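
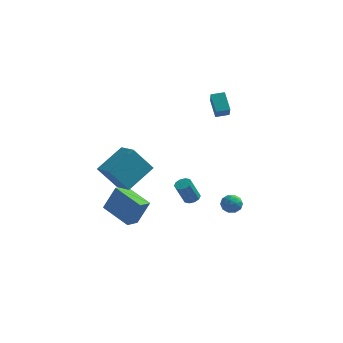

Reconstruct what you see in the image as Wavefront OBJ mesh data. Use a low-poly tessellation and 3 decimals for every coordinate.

v 1.383 0.933 2.995
v 1.555 0.288 3.818
v 0.851 1.896 3.86
v 1.023 1.251 4.684
v 2.157 1.269 3.096
v 2.329 0.624 3.92
v 1.625 2.232 3.962
v 1.797 1.587 4.785
v -3.359 -3.929 -0.737
v -4.462 -4.198 0.787
v -2.295 -2.378 0.306
v -3.398 -2.647 1.83
v -2.382 -4.953 -0.21
v -3.485 -5.222 1.314
v -1.318 -3.402 0.833
v -2.421 -3.671 2.357
v 2.774 -3.543 -1.712
v 3.27 -3.076 -1.66
v 3.37 -4.244 -1.1
v 3.866 -3.777 -1.048
v 3.268 -3.677 -0.732
v 2.9 -3.243 -1.111
v 3.74 -4.077 -1.649
v 3.372 -3.643 -2.028
v 3.867 -3.406 -1.621
v 3.576 -3.159 -1.055
v 3.064 -4.161 -1.705
v 2.773 -3.914 -1.139
v 2.97 -3.248 -1.74
v 3.67 -4.072 -1.02
v 3.319 -4.013 -0.835
v 3.611 -3.739 -0.804
v 2.752 -3.346 -1.417
v 3.044 -3.072 -1.387
v 3.043 -3.425 -0.841
v 3.596 -4.248 -1.373
v 3.888 -3.974 -1.343
v 3.029 -3.581 -1.956
v 3.321 -3.307 -1.925
v 3.597 -3.895 -1.919
v 3.612 -3.167 -1.687
v 3.963 -3.579 -1.327
v 3.889 -3.755 -1.68
v 3.672 -3.5 -1.903
v 3.441 -3.022 -1.354
v 3.791 -3.434 -0.994
v 3.44 -3.375 -0.808
v 3.223 -3.12 -1.031
v 3.792 -3.216 -1.331
v 2.849 -3.886 -1.766
v 3.199 -4.298 -1.406
v 3.417 -4.2 -1.729
v 3.2 -3.945 -1.952
v 2.677 -3.741 -1.433
v 3.028 -4.153 -1.073
v 2.968 -3.82 -0.857
v 2.751 -3.565 -1.08
v 2.848 -4.104 -1.429
v 0.855 -3.007 -1.635
v 1.329 -3.248 -1.543
v 0.879 -3.614 -0.192
v 0.405 -3.373 -0.285
v 1.355 -2.93 -1.448
v 0.906 -3.296 -0.097
v 1.19 -2.64 -1.424
v 0.741 -3.006 -0.074
v 0.897 -2.491 -1.481
v 0.448 -2.857 -0.131
v 0.588 -2.539 -1.597
v 0.138 -2.905 -0.247
v 0.381 -2.766 -1.728
v -0.069 -3.132 -0.377
v 0.354 -3.084 -1.823
v -0.095 -3.45 -0.472
v 0.519 -3.374 -1.846
v 0.07 -3.74 -0.496
v 0.812 -3.523 -1.789
v 0.363 -3.889 -0.439
v 1.122 -3.475 -1.673
v 0.672 -3.841 -0.323
v -4.823 -1.767 -4.12
v -4.102 -1.528 -2.444
v -4.432 -0.927 -4.408
v -3.711 -0.688 -2.732
v -3.069 -2.792 -4.728
v -2.348 -2.553 -3.052
v -2.678 -1.952 -5.016
v -1.957 -1.713 -3.34
f 2 4 1
f 5 2 1
f 1 4 3
f 3 5 1
f 2 8 4
f 6 2 5
f 6 8 2
f 4 8 3
f 7 5 3
f 3 8 7
f 7 6 5
f 8 6 7
f 10 12 9
f 13 10 9
f 9 12 11
f 11 13 9
f 10 16 12
f 14 10 13
f 14 16 10
f 12 16 11
f 15 13 11
f 11 16 15
f 15 14 13
f 16 14 15
f 17 54 33
f 54 28 57
f 33 57 22
f 54 57 33
f 17 33 29
f 33 22 34
f 29 34 18
f 33 34 29
f 17 29 38
f 29 18 39
f 38 39 24
f 29 39 38
f 17 38 50
f 38 24 53
f 50 53 27
f 38 53 50
f 17 50 54
f 50 27 58
f 54 58 28
f 50 58 54
f 18 34 45
f 34 22 48
f 45 48 26
f 34 48 45
f 22 57 35
f 57 28 56
f 35 56 21
f 57 56 35
f 28 58 55
f 58 27 51
f 55 51 19
f 58 51 55
f 27 53 52
f 53 24 40
f 52 40 23
f 53 40 52
f 24 39 44
f 39 18 41
f 44 41 25
f 39 41 44
f 20 46 32
f 46 26 47
f 32 47 21
f 46 47 32
f 20 32 30
f 32 21 31
f 30 31 19
f 32 31 30
f 20 30 37
f 30 19 36
f 37 36 23
f 30 36 37
f 20 37 42
f 37 23 43
f 42 43 25
f 37 43 42
f 20 42 46
f 42 25 49
f 46 49 26
f 42 49 46
f 21 47 35
f 47 26 48
f 35 48 22
f 47 48 35
f 19 31 55
f 31 21 56
f 55 56 28
f 31 56 55
f 23 36 52
f 36 19 51
f 52 51 27
f 36 51 52
f 25 43 44
f 43 23 40
f 44 40 24
f 43 40 44
f 26 49 45
f 49 25 41
f 45 41 18
f 49 41 45
f 60 59 63
f 60 63 61
f 61 63 64
f 61 64 62
f 63 59 65
f 63 65 64
f 64 65 66
f 64 66 62
f 65 59 67
f 65 67 66
f 66 67 68
f 66 68 62
f 67 59 69
f 67 69 68
f 68 69 70
f 68 70 62
f 69 59 71
f 69 71 70
f 70 71 72
f 70 72 62
f 71 59 73
f 71 73 72
f 72 73 74
f 72 74 62
f 73 59 75
f 73 75 74
f 74 75 76
f 74 76 62
f 75 59 77
f 75 77 76
f 76 77 78
f 76 78 62
f 77 59 79
f 77 79 78
f 78 79 80
f 78 80 62
f 79 59 60
f 79 60 80
f 80 60 61
f 80 61 62
f 82 84 81
f 85 82 81
f 81 84 83
f 83 85 81
f 82 88 84
f 86 82 85
f 86 88 82
f 84 88 83
f 87 85 83
f 83 88 87
f 87 86 85
f 88 86 87



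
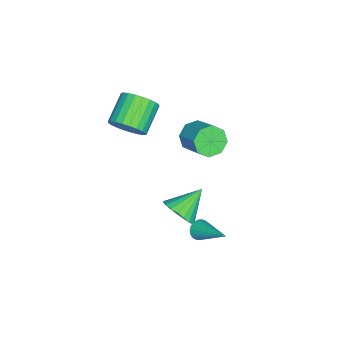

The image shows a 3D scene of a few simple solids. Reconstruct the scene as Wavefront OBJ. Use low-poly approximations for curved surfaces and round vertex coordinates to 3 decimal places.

v -3.114 0.594 -1.132
v -2.354 0.17 -1.43
v -1.426 1.242 -0.586
v -2.186 1.666 -0.288
v -2.561 0.688 -1.86
v -1.632 1.759 -1.017
v -3.091 1.15 -1.864
v -2.162 2.222 -1.021
v -3.635 1.287 -1.439
v -2.707 2.359 -0.595
v -3.874 1.018 -0.834
v -2.946 2.09 0.01
v -3.668 0.501 -0.403
v -2.739 1.572 0.44
v -3.138 0.038 -0.399
v -2.209 1.11 0.444
v -2.593 -0.099 -0.825
v -1.665 0.973 0.019
v 3.192 2.9 -1.485
v 3.695 2.7 -1.63
v 4.128 4.46 -0.395
v 3.65 2.848 -1.803
v 3.526 3.006 -1.922
v 3.344 3.145 -1.965
v 3.136 3.241 -1.925
v 2.938 3.279 -1.809
v 2.783 3.251 -1.636
v 2.7 3.163 -1.438
v 2.702 3.029 -1.247
v 2.788 2.873 -1.098
v 2.944 2.721 -1.015
v 3.144 2.601 -1.014
v 3.351 2.532 -1.094
v 3.531 2.527 -1.241
v 3.653 2.586 -1.431
v 1.353 1.22 -2.73
v 1.971 1.962 -2.564
v 0.147 2 -1.73
v 1.775 2.088 -2.899
v 1.506 2.064 -3.204
v 1.211 1.894 -3.427
v 0.94 1.607 -3.53
v 0.74 1.254 -3.495
v 0.646 0.894 -3.327
v 0.675 0.591 -3.056
v 0.82 0.397 -2.729
v 1.058 0.344 -2.402
v 1.347 0.444 -2.132
v 1.636 0.677 -1.965
v 1.877 1.004 -1.931
v 2.027 1.369 -2.035
v 2.06 1.707 -2.259
v -0.719 -2.098 0.948
v -0.198 -2.146 1.8
v -1.701 -2.01 2.725
v -2.221 -1.962 1.872
v -0.203 -1.762 1.736
v -1.706 -1.625 2.66
v -0.286 -1.428 1.551
v -1.789 -1.291 2.476
v -0.435 -1.197 1.274
v -1.938 -1.06 2.199
v -0.628 -1.103 0.948
v -2.13 -0.966 1.873
v -0.834 -1.16 0.622
v -2.336 -1.023 1.547
v -1.022 -1.36 0.345
v -2.525 -1.223 1.27
v -1.164 -1.673 0.16
v -2.667 -1.536 1.085
v -1.239 -2.05 0.095
v -2.742 -1.914 1.02
v -1.234 -2.435 0.16
v -2.737 -2.298 1.084
v -1.151 -2.769 0.344
v -2.654 -2.632 1.269
v -1.002 -3 0.621
v -2.505 -2.863 1.546
v -0.81 -3.094 0.947
v -2.312 -2.957 1.872
v -0.604 -3.037 1.273
v -2.106 -2.9 2.198
v -0.415 -2.837 1.55
v -1.918 -2.7 2.475
v -0.273 -2.524 1.735
v -1.776 -2.387 2.66
f 2 1 5
f 2 5 3
f 3 5 6
f 3 6 4
f 5 1 7
f 5 7 6
f 6 7 8
f 6 8 4
f 7 1 9
f 7 9 8
f 8 9 10
f 8 10 4
f 9 1 11
f 9 11 10
f 10 11 12
f 10 12 4
f 11 1 13
f 11 13 12
f 12 13 14
f 12 14 4
f 13 1 15
f 13 15 14
f 14 15 16
f 14 16 4
f 15 1 17
f 15 17 16
f 16 17 18
f 16 18 4
f 17 1 2
f 17 2 18
f 18 2 3
f 18 3 4
f 20 19 22
f 20 22 21
f 22 19 23
f 22 23 21
f 23 19 24
f 23 24 21
f 24 19 25
f 24 25 21
f 25 19 26
f 25 26 21
f 26 19 27
f 26 27 21
f 27 19 28
f 27 28 21
f 28 19 29
f 28 29 21
f 29 19 30
f 29 30 21
f 30 19 31
f 30 31 21
f 31 19 32
f 31 32 21
f 32 19 33
f 32 33 21
f 33 19 34
f 33 34 21
f 34 19 35
f 34 35 21
f 35 19 20
f 35 20 21
f 37 36 39
f 37 39 38
f 39 36 40
f 39 40 38
f 40 36 41
f 40 41 38
f 41 36 42
f 41 42 38
f 42 36 43
f 42 43 38
f 43 36 44
f 43 44 38
f 44 36 45
f 44 45 38
f 45 36 46
f 45 46 38
f 46 36 47
f 46 47 38
f 47 36 48
f 47 48 38
f 48 36 49
f 48 49 38
f 49 36 50
f 49 50 38
f 50 36 51
f 50 51 38
f 51 36 52
f 51 52 38
f 52 36 37
f 52 37 38
f 54 53 57
f 54 57 55
f 55 57 58
f 55 58 56
f 57 53 59
f 57 59 58
f 58 59 60
f 58 60 56
f 59 53 61
f 59 61 60
f 60 61 62
f 60 62 56
f 61 53 63
f 61 63 62
f 62 63 64
f 62 64 56
f 63 53 65
f 63 65 64
f 64 65 66
f 64 66 56
f 65 53 67
f 65 67 66
f 66 67 68
f 66 68 56
f 67 53 69
f 67 69 68
f 68 69 70
f 68 70 56
f 69 53 71
f 69 71 70
f 70 71 72
f 70 72 56
f 71 53 73
f 71 73 72
f 72 73 74
f 72 74 56
f 73 53 75
f 73 75 74
f 74 75 76
f 74 76 56
f 75 53 77
f 75 77 76
f 76 77 78
f 76 78 56
f 77 53 79
f 77 79 78
f 78 79 80
f 78 80 56
f 79 53 81
f 79 81 80
f 80 81 82
f 80 82 56
f 81 53 83
f 81 83 82
f 82 83 84
f 82 84 56
f 83 53 85
f 83 85 84
f 84 85 86
f 84 86 56
f 85 53 54
f 85 54 86
f 86 54 55
f 86 55 56



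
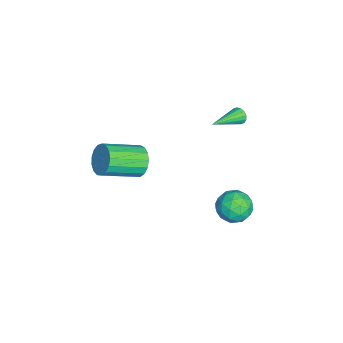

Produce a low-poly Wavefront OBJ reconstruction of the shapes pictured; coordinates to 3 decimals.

v 2.041 -1.534 2.863
v 2.548 -1.669 2.119
v 3.386 -3.46 3.013
v 2.879 -3.326 3.757
v 2.801 -1.423 2.375
v 3.639 -3.214 3.268
v 2.88 -1.203 2.742
v 3.718 -2.994 3.636
v 2.767 -1.058 3.137
v 3.604 -2.849 4.031
v 2.487 -1.023 3.469
v 3.325 -2.814 4.363
v 2.106 -1.105 3.663
v 2.943 -2.896 4.557
v 1.709 -1.285 3.673
v 2.547 -3.077 4.567
v 1.389 -1.523 3.498
v 2.227 -3.314 4.392
v 1.218 -1.763 3.177
v 2.056 -3.554 4.071
v 1.236 -1.95 2.784
v 2.073 -3.742 3.678
v 1.438 -2.043 2.41
v 2.276 -3.834 3.304
v 1.778 -2.019 2.139
v 2.616 -3.81 3.033
v 2.179 -1.884 2.034
v 3.016 -3.675 2.928
v 0.181 4.101 -2.924
v 0.601 3.438 -2.225
v -0.621 2.802 -3.675
v -0.201 2.139 -2.976
v -0.926 2.835 -2.669
v -0.431 3.638 -2.205
v 0.411 2.602 -3.695
v 0.906 3.405 -3.231
v 0.743 2.511 -2.702
v -0.083 2.655 -2.068
v 0.063 3.585 -3.832
v -0.763 3.729 -3.198
v 0.461 3.884 -2.509
v -0.481 2.356 -3.391
v -0.908 2.766 -3.211
v -0.661 2.376 -2.8
v -0.145 4.001 -2.497
v 0.102 3.611 -2.086
v -0.796 3.257 -2.347
v -0.122 2.629 -3.814
v 0.125 2.239 -3.403
v 0.641 3.864 -3.1
v 0.888 3.474 -2.689
v 0.776 2.983 -3.553
v 0.792 2.949 -2.378
v 0.321 2.185 -2.819
v 0.68 2.458 -3.242
v 0.972 2.93 -2.969
v 0.306 3.033 -2.005
v -0.165 2.27 -2.447
v -0.592 2.679 -2.266
v -0.3 3.151 -1.994
v 0.39 2.489 -2.285
v 0.145 3.97 -3.453
v -0.326 3.207 -3.895
v 0.28 3.089 -3.906
v 0.572 3.561 -3.634
v -0.341 4.055 -3.081
v -0.812 3.291 -3.522
v -0.992 3.31 -2.931
v -0.7 3.782 -2.658
v -0.41 3.751 -3.615
v -3.317 3.143 1.487
v -3.023 3.264 1.075
v -1.823 1.837 2.173
v -2.954 3.442 1.265
v -2.983 3.54 1.514
v -3.101 3.532 1.756
v -3.277 3.419 1.925
v -3.464 3.233 1.977
v -3.612 3.022 1.898
v -3.68 2.844 1.708
v -3.652 2.746 1.459
v -3.533 2.754 1.217
v -3.357 2.866 1.048
v -3.17 3.053 0.996
f 2 1 5
f 2 5 3
f 3 5 6
f 3 6 4
f 5 1 7
f 5 7 6
f 6 7 8
f 6 8 4
f 7 1 9
f 7 9 8
f 8 9 10
f 8 10 4
f 9 1 11
f 9 11 10
f 10 11 12
f 10 12 4
f 11 1 13
f 11 13 12
f 12 13 14
f 12 14 4
f 13 1 15
f 13 15 14
f 14 15 16
f 14 16 4
f 15 1 17
f 15 17 16
f 16 17 18
f 16 18 4
f 17 1 19
f 17 19 18
f 18 19 20
f 18 20 4
f 19 1 21
f 19 21 20
f 20 21 22
f 20 22 4
f 21 1 23
f 21 23 22
f 22 23 24
f 22 24 4
f 23 1 25
f 23 25 24
f 24 25 26
f 24 26 4
f 25 1 27
f 25 27 26
f 26 27 28
f 26 28 4
f 27 1 2
f 27 2 28
f 28 2 3
f 28 3 4
f 29 66 45
f 66 40 69
f 45 69 34
f 66 69 45
f 29 45 41
f 45 34 46
f 41 46 30
f 45 46 41
f 29 41 50
f 41 30 51
f 50 51 36
f 41 51 50
f 29 50 62
f 50 36 65
f 62 65 39
f 50 65 62
f 29 62 66
f 62 39 70
f 66 70 40
f 62 70 66
f 30 46 57
f 46 34 60
f 57 60 38
f 46 60 57
f 34 69 47
f 69 40 68
f 47 68 33
f 69 68 47
f 40 70 67
f 70 39 63
f 67 63 31
f 70 63 67
f 39 65 64
f 65 36 52
f 64 52 35
f 65 52 64
f 36 51 56
f 51 30 53
f 56 53 37
f 51 53 56
f 32 58 44
f 58 38 59
f 44 59 33
f 58 59 44
f 32 44 42
f 44 33 43
f 42 43 31
f 44 43 42
f 32 42 49
f 42 31 48
f 49 48 35
f 42 48 49
f 32 49 54
f 49 35 55
f 54 55 37
f 49 55 54
f 32 54 58
f 54 37 61
f 58 61 38
f 54 61 58
f 33 59 47
f 59 38 60
f 47 60 34
f 59 60 47
f 31 43 67
f 43 33 68
f 67 68 40
f 43 68 67
f 35 48 64
f 48 31 63
f 64 63 39
f 48 63 64
f 37 55 56
f 55 35 52
f 56 52 36
f 55 52 56
f 38 61 57
f 61 37 53
f 57 53 30
f 61 53 57
f 72 71 74
f 72 74 73
f 74 71 75
f 74 75 73
f 75 71 76
f 75 76 73
f 76 71 77
f 76 77 73
f 77 71 78
f 77 78 73
f 78 71 79
f 78 79 73
f 79 71 80
f 79 80 73
f 80 71 81
f 80 81 73
f 81 71 82
f 81 82 73
f 82 71 83
f 82 83 73
f 83 71 84
f 83 84 73
f 84 71 72
f 84 72 73



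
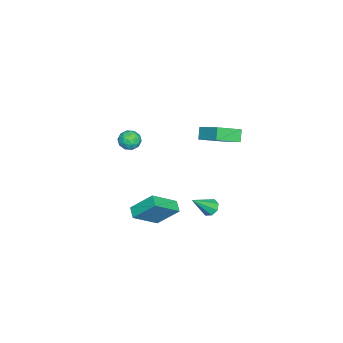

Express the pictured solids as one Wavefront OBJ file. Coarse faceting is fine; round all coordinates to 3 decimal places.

v -0.511 -3.032 0.963
v 0.001 -3.195 0.371
v -1.001 -4.225 0.869
v -0.489 -4.388 0.277
v -0.219 -4.29 1.023
v 0.083 -3.552 1.081
v -1.083 -3.868 0.159
v -0.781 -3.13 0.217
v -0.353 -3.712 -0.126
v 0.181 -3.973 0.409
v -1.181 -3.447 0.831
v -0.647 -3.708 1.366
v -0.212 -3.009 0.675
v -0.788 -4.411 0.565
v -0.629 -4.353 1.003
v -0.328 -4.449 0.656
v -0.164 -3.219 1.092
v 0.137 -3.315 0.745
v 0.008 -3.958 1.128
v -1.137 -4.105 0.495
v -0.836 -4.201 0.148
v -0.672 -2.971 0.584
v -0.371 -3.067 0.237
v -1.008 -3.462 0.112
v -0.119 -3.408 0.036
v -0.407 -4.11 -0.02
v -0.756 -3.804 -0.089
v -0.578 -3.37 -0.055
v 0.195 -3.562 0.35
v -0.093 -4.263 0.295
v 0.065 -4.205 0.733
v 0.243 -3.772 0.767
v -0.013 -3.865 0.058
v -0.907 -3.157 0.945
v -1.195 -3.858 0.89
v -1.243 -3.648 0.473
v -1.065 -3.215 0.507
v -0.593 -3.31 1.26
v -0.881 -4.012 1.204
v -0.422 -4.05 1.295
v -0.244 -3.616 1.329
v -0.987 -3.555 1.182
v -0.158 2.551 3.421
v 0.998 1.363 4.171
v 0.682 3.928 4.308
v 1.838 2.739 5.058
v 0.422 2.661 2.702
v 1.578 1.472 3.452
v 1.262 4.037 3.589
v 2.418 2.849 4.339
v 0.829 -1.627 -5.023
v 2.143 -2.788 -3.728
v 0.678 -0.206 -3.595
v 1.992 -1.368 -2.3
v 1.528 -1.212 -5.36
v 2.842 -2.374 -4.065
v 1.377 0.208 -3.932
v 2.691 -0.953 -2.637
v 0.09 1.808 -4.159
v 0.642 2.118 -4.407
v 1.19 0.952 -2.781
v 0.403 2.4 -4.041
v -0.02 2.335 -3.744
v -0.378 1.961 -3.69
v -0.462 1.498 -3.911
v -0.222 1.216 -4.277
v 0.2 1.281 -4.574
v 0.558 1.655 -4.628
f 1 38 17
f 38 12 41
f 17 41 6
f 38 41 17
f 1 17 13
f 17 6 18
f 13 18 2
f 17 18 13
f 1 13 22
f 13 2 23
f 22 23 8
f 13 23 22
f 1 22 34
f 22 8 37
f 34 37 11
f 22 37 34
f 1 34 38
f 34 11 42
f 38 42 12
f 34 42 38
f 2 18 29
f 18 6 32
f 29 32 10
f 18 32 29
f 6 41 19
f 41 12 40
f 19 40 5
f 41 40 19
f 12 42 39
f 42 11 35
f 39 35 3
f 42 35 39
f 11 37 36
f 37 8 24
f 36 24 7
f 37 24 36
f 8 23 28
f 23 2 25
f 28 25 9
f 23 25 28
f 4 30 16
f 30 10 31
f 16 31 5
f 30 31 16
f 4 16 14
f 16 5 15
f 14 15 3
f 16 15 14
f 4 14 21
f 14 3 20
f 21 20 7
f 14 20 21
f 4 21 26
f 21 7 27
f 26 27 9
f 21 27 26
f 4 26 30
f 26 9 33
f 30 33 10
f 26 33 30
f 5 31 19
f 31 10 32
f 19 32 6
f 31 32 19
f 3 15 39
f 15 5 40
f 39 40 12
f 15 40 39
f 7 20 36
f 20 3 35
f 36 35 11
f 20 35 36
f 9 27 28
f 27 7 24
f 28 24 8
f 27 24 28
f 10 33 29
f 33 9 25
f 29 25 2
f 33 25 29
f 44 46 43
f 47 44 43
f 43 46 45
f 45 47 43
f 44 50 46
f 48 44 47
f 48 50 44
f 46 50 45
f 49 47 45
f 45 50 49
f 49 48 47
f 50 48 49
f 52 54 51
f 55 52 51
f 51 54 53
f 53 55 51
f 52 58 54
f 56 52 55
f 56 58 52
f 54 58 53
f 57 55 53
f 53 58 57
f 57 56 55
f 58 56 57
f 60 59 62
f 60 62 61
f 62 59 63
f 62 63 61
f 63 59 64
f 63 64 61
f 64 59 65
f 64 65 61
f 65 59 66
f 65 66 61
f 66 59 67
f 66 67 61
f 67 59 68
f 67 68 61
f 68 59 60
f 68 60 61



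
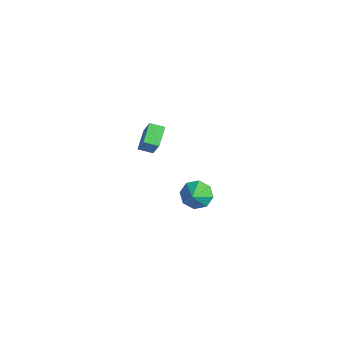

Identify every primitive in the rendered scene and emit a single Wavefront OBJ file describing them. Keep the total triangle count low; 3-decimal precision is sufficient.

v -0.692 1.724 -4.195
v -0.257 1.349 -4.988
v 0.172 1.016 -3.385
v 0.059 1.991 -4.764
v -0.065 2.477 -4.206
v -0.557 2.522 -3.642
v -1.128 2.099 -3.401
v -1.444 1.457 -3.625
v -1.32 0.971 -4.183
v -0.828 0.927 -4.748
v -0.025 -2.264 2.192
v -0.872 -1.478 2.83
v 0.438 -1.56 1.938
v -0.409 -0.773 2.576
v 0.969 -2.387 3.664
v 0.122 -1.6 4.302
v 1.432 -1.682 3.41
v 0.585 -0.896 4.048
f 2 1 4
f 2 4 3
f 4 1 5
f 4 5 3
f 5 1 6
f 5 6 3
f 6 1 7
f 6 7 3
f 7 1 8
f 7 8 3
f 8 1 9
f 8 9 3
f 9 1 10
f 9 10 3
f 10 1 2
f 10 2 3
f 12 14 11
f 15 12 11
f 11 14 13
f 13 15 11
f 12 18 14
f 16 12 15
f 16 18 12
f 14 18 13
f 17 15 13
f 13 18 17
f 17 16 15
f 18 16 17



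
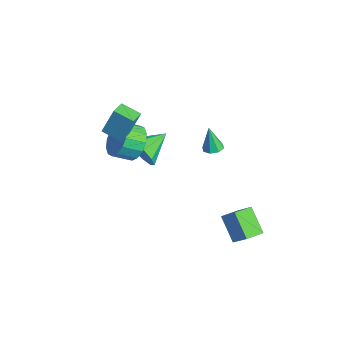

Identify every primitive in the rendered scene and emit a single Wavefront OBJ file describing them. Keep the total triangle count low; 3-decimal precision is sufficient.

v -2.889 0.804 0.418
v -2.237 0.287 -0.19
v -2.48 -0.66 0.355
v -3.131 -0.144 0.962
v -1.941 0.449 0.223
v -2.184 -0.498 0.768
v -1.9 0.706 0.688
v -2.143 -0.242 1.233
v -2.123 0.989 1.081
v -2.366 0.041 1.626
v -2.551 1.223 1.296
v -2.794 0.275 1.841
v -3.07 1.344 1.276
v -3.313 0.396 1.821
v -3.54 1.32 1.025
v -3.783 0.373 1.57
v -3.836 1.158 0.612
v -4.079 0.211 1.157
v -3.877 0.902 0.147
v -4.12 -0.046 0.692
v -3.654 0.619 -0.246
v -3.897 -0.329 0.299
v -3.226 0.385 -0.461
v -3.469 -0.563 0.084
v -2.707 0.264 -0.441
v -2.95 -0.684 0.104
v 1.705 3.237 -2.352
v 2.597 3.51 -1.281
v 1.553 4.208 -2.473
v 2.444 4.481 -1.402
v 2.896 3.299 -3.358
v 3.787 3.572 -2.287
v 2.743 4.27 -3.479
v 3.635 4.543 -2.408
v 1.475 2.856 3.17
v 1.99 2.889 3.293
v 1.165 2.764 4.49
v 1.811 3.253 3.276
v 1.435 3.384 3.197
v 1.083 3.206 3.102
v 0.961 2.823 3.046
v 1.14 2.46 3.063
v 1.516 2.328 3.142
v 1.868 2.506 3.238
v -3.32 1.216 -0.922
v -2.961 1.598 -1.808
v -3.72 2.804 -0.398
v -3.646 1.447 -1.871
v -4.179 1.187 -1.49
v -4.31 0.941 -0.843
v -3.978 0.823 -0.233
v -3.338 0.889 0.055
v -2.69 1.108 -0.115
v -2.337 1.377 -0.662
v -2.444 1.571 -1.33
v -3.373 -0.381 2.074
v -3.251 0.225 3.538
v -2.532 0.274 1.732
v -2.41 0.881 3.197
v -2.75 -1.061 2.303
v -2.628 -0.454 3.768
v -1.909 -0.405 1.962
v -1.787 0.201 3.426
f 2 1 5
f 2 5 3
f 3 5 6
f 3 6 4
f 5 1 7
f 5 7 6
f 6 7 8
f 6 8 4
f 7 1 9
f 7 9 8
f 8 9 10
f 8 10 4
f 9 1 11
f 9 11 10
f 10 11 12
f 10 12 4
f 11 1 13
f 11 13 12
f 12 13 14
f 12 14 4
f 13 1 15
f 13 15 14
f 14 15 16
f 14 16 4
f 15 1 17
f 15 17 16
f 16 17 18
f 16 18 4
f 17 1 19
f 17 19 18
f 18 19 20
f 18 20 4
f 19 1 21
f 19 21 20
f 20 21 22
f 20 22 4
f 21 1 23
f 21 23 22
f 22 23 24
f 22 24 4
f 23 1 25
f 23 25 24
f 24 25 26
f 24 26 4
f 25 1 2
f 25 2 26
f 26 2 3
f 26 3 4
f 28 30 27
f 31 28 27
f 27 30 29
f 29 31 27
f 28 34 30
f 32 28 31
f 32 34 28
f 30 34 29
f 33 31 29
f 29 34 33
f 33 32 31
f 34 32 33
f 36 35 38
f 36 38 37
f 38 35 39
f 38 39 37
f 39 35 40
f 39 40 37
f 40 35 41
f 40 41 37
f 41 35 42
f 41 42 37
f 42 35 43
f 42 43 37
f 43 35 44
f 43 44 37
f 44 35 36
f 44 36 37
f 46 45 48
f 46 48 47
f 48 45 49
f 48 49 47
f 49 45 50
f 49 50 47
f 50 45 51
f 50 51 47
f 51 45 52
f 51 52 47
f 52 45 53
f 52 53 47
f 53 45 54
f 53 54 47
f 54 45 55
f 54 55 47
f 55 45 46
f 55 46 47
f 57 59 56
f 60 57 56
f 56 59 58
f 58 60 56
f 57 63 59
f 61 57 60
f 61 63 57
f 59 63 58
f 62 60 58
f 58 63 62
f 62 61 60
f 63 61 62



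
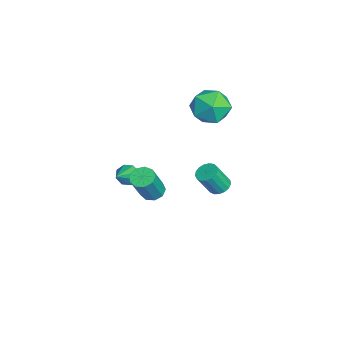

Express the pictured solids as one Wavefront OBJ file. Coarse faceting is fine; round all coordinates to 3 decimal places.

v -3.29 -2.742 -1.427
v -3.039 -3.041 -1.934
v -1.79 -3.338 -0.333
v -2.885 -2.578 -1.894
v -2.967 -2.211 -1.58
v -3.239 -2.155 -1.176
v -3.541 -2.443 -0.919
v -3.696 -2.906 -0.96
v -3.613 -3.273 -1.273
v -3.341 -3.329 -1.677
v -4.458 2.245 3.427
v -3.782 2.157 2.454
v -3.658 0.643 4.126
v -2.982 0.555 3.153
v -2.791 1.431 3.932
v -3.285 2.421 3.5
v -4.155 0.379 3.08
v -4.649 1.369 2.648
v -3.595 1.004 2.239
v -2.752 1.654 2.766
v -4.688 1.146 3.814
v -3.845 1.796 4.341
v 1.691 -1.678 1.431
v 2.262 -1.601 1.177
v 3.06 -2.105 2.814
v 2.489 -2.182 3.069
v 2.129 -1.232 1.355
v 2.927 -1.735 2.992
v 1.791 -1.072 1.569
v 2.589 -1.575 3.206
v 1.406 -1.195 1.718
v 2.204 -1.698 3.356
v 1.155 -1.545 1.733
v 1.953 -2.048 3.371
v 1.154 -1.957 1.607
v 1.952 -2.46 3.245
v 1.405 -2.239 1.399
v 2.202 -2.742 3.036
v 1.789 -2.258 1.205
v 2.587 -2.761 2.843
v 2.128 -2.007 1.117
v 2.926 -2.51 2.755
v 2.55 1.388 2.356
v 3.109 1.338 2.209
v 3.369 0.701 3.417
v 2.81 0.752 3.564
v 3.096 1.582 2.341
v 3.356 0.945 3.548
v 2.959 1.782 2.476
v 3.219 1.145 3.683
v 2.728 1.892 2.583
v 2.988 1.255 3.791
v 2.456 1.886 2.639
v 2.716 1.249 3.847
v 2.205 1.766 2.629
v 2.465 1.13 3.837
v 2.034 1.56 2.558
v 2.294 0.923 3.766
v 1.981 1.315 2.44
v 2.241 0.678 3.648
v 2.058 1.086 2.302
v 2.318 0.449 3.51
v 2.248 0.927 2.178
v 2.508 0.29 3.385
v 2.507 0.873 2.094
v 2.767 0.236 3.301
v 2.776 0.937 2.07
v 3.036 0.301 3.278
v 2.993 1.105 2.111
v 3.253 0.469 3.319
f 2 1 4
f 2 4 3
f 4 1 5
f 4 5 3
f 5 1 6
f 5 6 3
f 6 1 7
f 6 7 3
f 7 1 8
f 7 8 3
f 8 1 9
f 8 9 3
f 9 1 10
f 9 10 3
f 10 1 2
f 10 2 3
f 11 22 16
f 11 16 12
f 11 12 18
f 11 18 21
f 11 21 22
f 12 16 20
f 16 22 15
f 22 21 13
f 21 18 17
f 18 12 19
f 14 20 15
f 14 15 13
f 14 13 17
f 14 17 19
f 14 19 20
f 15 20 16
f 13 15 22
f 17 13 21
f 19 17 18
f 20 19 12
f 24 23 27
f 24 27 25
f 25 27 28
f 25 28 26
f 27 23 29
f 27 29 28
f 28 29 30
f 28 30 26
f 29 23 31
f 29 31 30
f 30 31 32
f 30 32 26
f 31 23 33
f 31 33 32
f 32 33 34
f 32 34 26
f 33 23 35
f 33 35 34
f 34 35 36
f 34 36 26
f 35 23 37
f 35 37 36
f 36 37 38
f 36 38 26
f 37 23 39
f 37 39 38
f 38 39 40
f 38 40 26
f 39 23 41
f 39 41 40
f 40 41 42
f 40 42 26
f 41 23 24
f 41 24 42
f 42 24 25
f 42 25 26
f 44 43 47
f 44 47 45
f 45 47 48
f 45 48 46
f 47 43 49
f 47 49 48
f 48 49 50
f 48 50 46
f 49 43 51
f 49 51 50
f 50 51 52
f 50 52 46
f 51 43 53
f 51 53 52
f 52 53 54
f 52 54 46
f 53 43 55
f 53 55 54
f 54 55 56
f 54 56 46
f 55 43 57
f 55 57 56
f 56 57 58
f 56 58 46
f 57 43 59
f 57 59 58
f 58 59 60
f 58 60 46
f 59 43 61
f 59 61 60
f 60 61 62
f 60 62 46
f 61 43 63
f 61 63 62
f 62 63 64
f 62 64 46
f 63 43 65
f 63 65 64
f 64 65 66
f 64 66 46
f 65 43 67
f 65 67 66
f 66 67 68
f 66 68 46
f 67 43 69
f 67 69 68
f 68 69 70
f 68 70 46
f 69 43 44
f 69 44 70
f 70 44 45
f 70 45 46



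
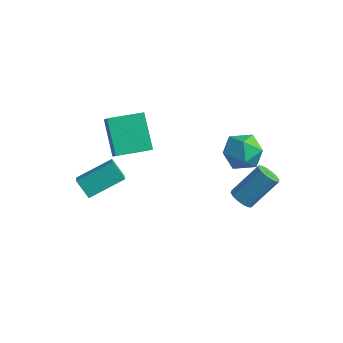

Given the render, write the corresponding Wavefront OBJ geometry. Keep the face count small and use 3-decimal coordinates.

v -3.205 -2.779 1.071
v -3.981 -2.698 1.847
v -3.866 -1.989 0.328
v -4.641 -1.907 1.104
v -2.259 -1.253 1.856
v -3.034 -1.171 2.632
v -2.919 -0.462 1.113
v -3.695 -0.381 1.889
v -4.756 0.429 3.71
v -4.221 0 4.397
v -3.656 1.828 3.726
v -3.121 1.4 4.413
v -3.579 -0.48 2.227
v -3.044 -0.908 2.914
v -2.479 0.92 2.243
v -1.944 0.491 2.93
v 1.61 2.675 -0.597
v 2.066 2.901 -1.017
v 2.786 4.112 0.417
v 2.33 3.885 0.837
v 1.798 3.109 -1.057
v 2.517 4.319 0.376
v 1.479 3.2 -0.975
v 2.199 4.411 0.459
v 1.195 3.15 -0.79
v 1.915 4.361 0.643
v 1.023 2.973 -0.554
v 1.743 4.184 0.879
v 1.008 2.716 -0.33
v 1.728 3.927 1.104
v 1.154 2.448 -0.177
v 1.874 3.659 1.257
v 1.423 2.241 -0.136
v 2.142 3.451 1.297
v 1.741 2.149 -0.219
v 2.461 3.36 1.215
v 2.025 2.199 -0.403
v 2.745 3.41 1.03
v 2.197 2.376 -0.639
v 2.917 3.587 0.794
v 2.212 2.633 -0.864
v 2.932 3.844 0.57
v 1.338 1.938 4.621
v 2.149 2.655 4.656
v 2.151 1.085 3.324
v 2.962 1.802 3.359
v 2.817 1.108 4.178
v 2.315 1.635 4.979
v 1.985 2.105 3.001
v 1.483 2.632 3.802
v 2.548 2.759 3.655
v 3.062 2.143 4.383
v 1.238 1.597 3.597
v 1.752 0.981 4.325
f 2 4 1
f 5 2 1
f 1 4 3
f 3 5 1
f 2 8 4
f 6 2 5
f 6 8 2
f 4 8 3
f 7 5 3
f 3 8 7
f 7 6 5
f 8 6 7
f 10 12 9
f 13 10 9
f 9 12 11
f 11 13 9
f 10 16 12
f 14 10 13
f 14 16 10
f 12 16 11
f 15 13 11
f 11 16 15
f 15 14 13
f 16 14 15
f 18 17 21
f 18 21 19
f 19 21 22
f 19 22 20
f 21 17 23
f 21 23 22
f 22 23 24
f 22 24 20
f 23 17 25
f 23 25 24
f 24 25 26
f 24 26 20
f 25 17 27
f 25 27 26
f 26 27 28
f 26 28 20
f 27 17 29
f 27 29 28
f 28 29 30
f 28 30 20
f 29 17 31
f 29 31 30
f 30 31 32
f 30 32 20
f 31 17 33
f 31 33 32
f 32 33 34
f 32 34 20
f 33 17 35
f 33 35 34
f 34 35 36
f 34 36 20
f 35 17 37
f 35 37 36
f 36 37 38
f 36 38 20
f 37 17 39
f 37 39 38
f 38 39 40
f 38 40 20
f 39 17 41
f 39 41 40
f 40 41 42
f 40 42 20
f 41 17 18
f 41 18 42
f 42 18 19
f 42 19 20
f 43 54 48
f 43 48 44
f 43 44 50
f 43 50 53
f 43 53 54
f 44 48 52
f 48 54 47
f 54 53 45
f 53 50 49
f 50 44 51
f 46 52 47
f 46 47 45
f 46 45 49
f 46 49 51
f 46 51 52
f 47 52 48
f 45 47 54
f 49 45 53
f 51 49 50
f 52 51 44



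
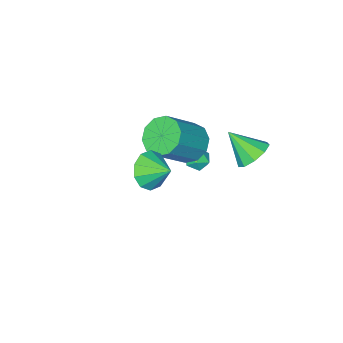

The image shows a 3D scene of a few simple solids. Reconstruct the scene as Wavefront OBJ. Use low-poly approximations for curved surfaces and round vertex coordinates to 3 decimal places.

v -2.653 1.786 1.578
v -1.868 1.675 1.093
v -2.107 0.654 2.722
v -1.795 2.141 1.52
v -2.124 2.441 1.974
v -2.701 2.435 2.243
v -3.255 2.125 2.201
v -3.527 1.657 1.867
v -3.391 1.25 1.398
v -2.909 1.093 1.014
v -2.307 1.261 0.893
v -3.287 -1.979 -2.301
v -2.673 -2.185 -2.118
v -3.507 -2.975 -2.682
v -2.893 -3.181 -2.499
v -3.352 -3.031 -2.03
v -3.216 -2.416 -1.794
v -2.964 -2.744 -3.006
v -2.828 -2.129 -2.77
v -2.474 -2.658 -2.553
v -2.713 -2.836 -1.95
v -3.467 -2.324 -2.85
v -3.706 -2.502 -2.247
v 2.755 1.318 3.513
v 3.451 1.108 4.199
v 2.485 2.362 4.107
v 3.72 1.434 3.748
v 3.62 1.716 3.207
v 3.189 1.846 2.783
v 2.593 1.774 2.638
v 2.058 1.529 2.827
v 1.79 1.203 3.279
v 1.89 0.921 3.819
v 2.32 0.791 4.243
v 2.917 0.863 4.389
v -1.429 -1.165 0.966
v -0.927 -1.922 0.403
v 0.672 -1.953 1.87
v 0.169 -1.195 2.434
v -0.717 -1.334 0.186
v 0.882 -1.365 1.653
v -0.779 -0.68 0.268
v 0.82 -0.711 1.735
v -1.09 -0.212 0.617
v 0.509 -0.243 2.084
v -1.53 -0.108 1.099
v 0.068 -0.138 2.566
v -1.932 -0.407 1.53
v -0.333 -0.438 2.997
v -2.142 -0.995 1.747
v -0.543 -1.026 3.214
v -2.08 -1.649 1.665
v -0.481 -1.68 3.132
v -1.769 -2.117 1.316
v -0.17 -2.148 2.783
v -1.328 -2.222 0.834
v 0.27 -2.252 2.301
f 2 1 4
f 2 4 3
f 4 1 5
f 4 5 3
f 5 1 6
f 5 6 3
f 6 1 7
f 6 7 3
f 7 1 8
f 7 8 3
f 8 1 9
f 8 9 3
f 9 1 10
f 9 10 3
f 10 1 11
f 10 11 3
f 11 1 2
f 11 2 3
f 12 23 17
f 12 17 13
f 12 13 19
f 12 19 22
f 12 22 23
f 13 17 21
f 17 23 16
f 23 22 14
f 22 19 18
f 19 13 20
f 15 21 16
f 15 16 14
f 15 14 18
f 15 18 20
f 15 20 21
f 16 21 17
f 14 16 23
f 18 14 22
f 20 18 19
f 21 20 13
f 25 24 27
f 25 27 26
f 27 24 28
f 27 28 26
f 28 24 29
f 28 29 26
f 29 24 30
f 29 30 26
f 30 24 31
f 30 31 26
f 31 24 32
f 31 32 26
f 32 24 33
f 32 33 26
f 33 24 34
f 33 34 26
f 34 24 35
f 34 35 26
f 35 24 25
f 35 25 26
f 37 36 40
f 37 40 38
f 38 40 41
f 38 41 39
f 40 36 42
f 40 42 41
f 41 42 43
f 41 43 39
f 42 36 44
f 42 44 43
f 43 44 45
f 43 45 39
f 44 36 46
f 44 46 45
f 45 46 47
f 45 47 39
f 46 36 48
f 46 48 47
f 47 48 49
f 47 49 39
f 48 36 50
f 48 50 49
f 49 50 51
f 49 51 39
f 50 36 52
f 50 52 51
f 51 52 53
f 51 53 39
f 52 36 54
f 52 54 53
f 53 54 55
f 53 55 39
f 54 36 56
f 54 56 55
f 55 56 57
f 55 57 39
f 56 36 37
f 56 37 57
f 57 37 38
f 57 38 39



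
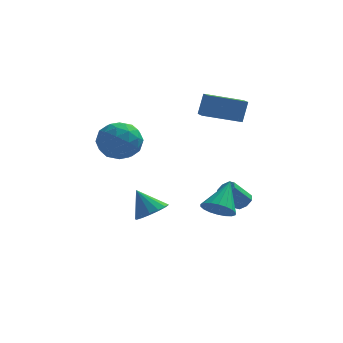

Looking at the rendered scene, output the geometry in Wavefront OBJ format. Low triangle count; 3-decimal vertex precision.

v 3.178 4.044 -3.094
v 3.574 3.764 -2.857
v 2.779 3.455 -1.89
v 2.382 3.736 -2.126
v 3.567 4.159 -2.737
v 2.771 3.851 -1.77
v 3.332 4.487 -2.826
v 2.536 4.179 -1.858
v 3.006 4.556 -3.072
v 2.211 4.247 -2.104
v 2.781 4.325 -3.33
v 1.986 4.016 -2.363
v 2.789 3.929 -3.45
v 1.993 3.621 -2.483
v 3.024 3.601 -3.362
v 2.228 3.293 -2.394
v 3.349 3.533 -3.116
v 2.554 3.224 -2.148
v 1.306 2.924 2.835
v 1.543 3.297 3.93
v 1.094 3.814 2.578
v 1.331 4.187 3.672
v 3.109 3.213 2.348
v 3.346 3.586 3.442
v 2.897 4.103 2.09
v 3.134 4.476 3.185
v 2.123 0.697 -1.976
v 2.907 0.429 -2.021
v 2.617 1.943 -0.804
v 2.892 0.685 -2.287
v 2.725 0.943 -2.491
v 2.438 1.153 -2.594
v 2.089 1.273 -2.573
v 1.747 1.278 -2.435
v 1.479 1.169 -2.205
v 1.339 0.966 -1.93
v 1.353 0.71 -1.664
v 1.521 0.451 -1.46
v 1.807 0.242 -1.358
v 2.156 0.122 -1.378
v 2.498 0.116 -1.517
v 2.766 0.226 -1.747
v -2.035 0.536 2.595
v -1.162 -0.08 2.42
v -2.978 -0.9 2.94
v -2.105 -1.516 2.765
v -2.147 -0.871 3.634
v -1.565 0.017 3.421
v -2.575 -0.997 1.939
v -1.993 -0.109 1.726
v -1.495 -1.027 2.015
v -1.231 -0.949 3.062
v -2.909 -0.031 2.298
v -2.645 0.047 3.345
v -1.516 0.354 2.477
v -2.624 -1.334 2.883
v -2.649 -0.955 3.394
v -2.136 -1.317 3.291
v -1.752 0.411 3.065
v -1.239 0.049 2.963
v -1.818 -0.416 3.676
v -2.901 -1.029 2.397
v -2.388 -1.391 2.295
v -2.004 0.337 2.069
v -1.491 -0.025 1.966
v -2.322 -0.564 1.684
v -1.198 -0.565 2.136
v -1.753 -1.409 2.339
v -2.029 -1.104 1.854
v -1.687 -0.582 1.728
v -1.043 -0.519 2.752
v -1.597 -1.363 2.955
v -1.622 -0.984 3.465
v -1.28 -0.462 3.34
v -1.239 -1.076 2.514
v -2.543 0.383 2.405
v -3.097 -0.461 2.608
v -2.86 -0.518 2.02
v -2.518 0.004 1.895
v -2.387 0.429 3.021
v -2.942 -0.415 3.224
v -2.453 -0.398 3.632
v -2.111 0.124 3.506
v -2.901 0.096 2.846
v -0.834 1.604 -2.652
v -0.187 2.117 -2.412
v -1.566 1.976 -1.468
v -0.453 2.375 -2.658
v -0.822 2.427 -2.902
v -1.194 2.258 -3.079
v -1.47 1.914 -3.142
v -1.575 1.487 -3.073
v -1.482 1.091 -2.891
v -1.215 0.833 -2.645
v -0.846 0.782 -2.401
v -0.474 0.951 -2.224
v -0.199 1.295 -2.162
v -0.094 1.722 -2.231
f 2 1 5
f 2 5 3
f 3 5 6
f 3 6 4
f 5 1 7
f 5 7 6
f 6 7 8
f 6 8 4
f 7 1 9
f 7 9 8
f 8 9 10
f 8 10 4
f 9 1 11
f 9 11 10
f 10 11 12
f 10 12 4
f 11 1 13
f 11 13 12
f 12 13 14
f 12 14 4
f 13 1 15
f 13 15 14
f 14 15 16
f 14 16 4
f 15 1 17
f 15 17 16
f 16 17 18
f 16 18 4
f 17 1 2
f 17 2 18
f 18 2 3
f 18 3 4
f 20 22 19
f 23 20 19
f 19 22 21
f 21 23 19
f 20 26 22
f 24 20 23
f 24 26 20
f 22 26 21
f 25 23 21
f 21 26 25
f 25 24 23
f 26 24 25
f 28 27 30
f 28 30 29
f 30 27 31
f 30 31 29
f 31 27 32
f 31 32 29
f 32 27 33
f 32 33 29
f 33 27 34
f 33 34 29
f 34 27 35
f 34 35 29
f 35 27 36
f 35 36 29
f 36 27 37
f 36 37 29
f 37 27 38
f 37 38 29
f 38 27 39
f 38 39 29
f 39 27 40
f 39 40 29
f 40 27 41
f 40 41 29
f 41 27 42
f 41 42 29
f 42 27 28
f 42 28 29
f 43 80 59
f 80 54 83
f 59 83 48
f 80 83 59
f 43 59 55
f 59 48 60
f 55 60 44
f 59 60 55
f 43 55 64
f 55 44 65
f 64 65 50
f 55 65 64
f 43 64 76
f 64 50 79
f 76 79 53
f 64 79 76
f 43 76 80
f 76 53 84
f 80 84 54
f 76 84 80
f 44 60 71
f 60 48 74
f 71 74 52
f 60 74 71
f 48 83 61
f 83 54 82
f 61 82 47
f 83 82 61
f 54 84 81
f 84 53 77
f 81 77 45
f 84 77 81
f 53 79 78
f 79 50 66
f 78 66 49
f 79 66 78
f 50 65 70
f 65 44 67
f 70 67 51
f 65 67 70
f 46 72 58
f 72 52 73
f 58 73 47
f 72 73 58
f 46 58 56
f 58 47 57
f 56 57 45
f 58 57 56
f 46 56 63
f 56 45 62
f 63 62 49
f 56 62 63
f 46 63 68
f 63 49 69
f 68 69 51
f 63 69 68
f 46 68 72
f 68 51 75
f 72 75 52
f 68 75 72
f 47 73 61
f 73 52 74
f 61 74 48
f 73 74 61
f 45 57 81
f 57 47 82
f 81 82 54
f 57 82 81
f 49 62 78
f 62 45 77
f 78 77 53
f 62 77 78
f 51 69 70
f 69 49 66
f 70 66 50
f 69 66 70
f 52 75 71
f 75 51 67
f 71 67 44
f 75 67 71
f 86 85 88
f 86 88 87
f 88 85 89
f 88 89 87
f 89 85 90
f 89 90 87
f 90 85 91
f 90 91 87
f 91 85 92
f 91 92 87
f 92 85 93
f 92 93 87
f 93 85 94
f 93 94 87
f 94 85 95
f 94 95 87
f 95 85 96
f 95 96 87
f 96 85 97
f 96 97 87
f 97 85 98
f 97 98 87
f 98 85 86
f 98 86 87



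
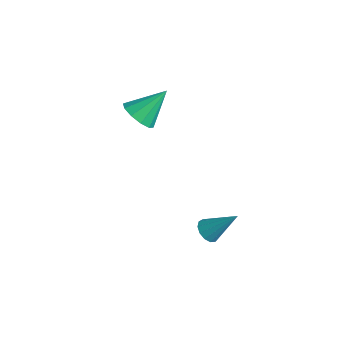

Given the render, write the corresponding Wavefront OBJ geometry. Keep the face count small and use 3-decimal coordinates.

v 1.411 -0.714 -3.252
v 1.895 -0.971 -3.411
v 2.229 0.094 -2.068
v 1.876 -0.7 -3.582
v 1.709 -0.433 -3.649
v 1.448 -0.256 -3.59
v 1.175 -0.224 -3.423
v 0.977 -0.348 -3.202
v 0.917 -0.588 -2.997
v 1.014 -0.867 -2.873
v 1.237 -1.099 -2.869
v 1.515 -1.208 -2.987
v 1.761 -1.16 -3.189
v -2.189 -1.408 1.794
v -1.568 -1.136 1.35
v -1.931 -0.212 2.886
v -1.984 -0.903 1.194
v -2.477 -0.864 1.267
v -2.861 -1.032 1.541
v -2.988 -1.343 1.912
v -2.81 -1.68 2.237
v -2.394 -1.912 2.393
v -1.901 -1.951 2.32
v -1.517 -1.783 2.046
v -1.39 -1.472 1.675
f 2 1 4
f 2 4 3
f 4 1 5
f 4 5 3
f 5 1 6
f 5 6 3
f 6 1 7
f 6 7 3
f 7 1 8
f 7 8 3
f 8 1 9
f 8 9 3
f 9 1 10
f 9 10 3
f 10 1 11
f 10 11 3
f 11 1 12
f 11 12 3
f 12 1 13
f 12 13 3
f 13 1 2
f 13 2 3
f 15 14 17
f 15 17 16
f 17 14 18
f 17 18 16
f 18 14 19
f 18 19 16
f 19 14 20
f 19 20 16
f 20 14 21
f 20 21 16
f 21 14 22
f 21 22 16
f 22 14 23
f 22 23 16
f 23 14 24
f 23 24 16
f 24 14 25
f 24 25 16
f 25 14 15
f 25 15 16



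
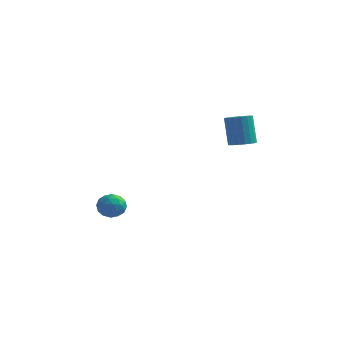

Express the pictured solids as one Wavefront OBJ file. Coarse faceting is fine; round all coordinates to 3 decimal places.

v 3.749 2.985 2.153
v 4.393 2.683 2.358
v 3.994 3.012 4.093
v 3.351 3.315 3.887
v 4.471 3 2.316
v 4.072 3.329 4.05
v 4.406 3.315 2.241
v 4.008 3.644 3.976
v 4.211 3.564 2.149
v 3.813 3.893 3.884
v 3.925 3.698 2.058
v 3.526 4.027 3.792
v 3.604 3.691 1.985
v 3.205 4.02 3.72
v 3.311 3.545 1.946
v 2.913 3.874 3.681
v 3.106 3.288 1.947
v 2.707 3.617 3.682
v 3.028 2.971 1.99
v 2.629 3.3 3.724
v 3.092 2.656 2.064
v 2.694 2.985 3.799
v 3.287 2.407 2.156
v 2.889 2.736 3.891
v 3.574 2.273 2.248
v 3.175 2.602 3.982
v 3.895 2.28 2.32
v 3.496 2.609 4.055
v 4.187 2.426 2.359
v 3.789 2.755 4.094
v -4.228 2.408 -3.543
v -3.85 2.752 -2.849
v -3.17 1.508 -3.671
v -2.792 1.852 -2.977
v -3.52 1.398 -2.891
v -4.174 1.954 -2.812
v -2.846 2.306 -3.708
v -3.5 2.862 -3.629
v -2.996 2.69 -2.951
v -3.413 2.128 -2.446
v -3.607 2.132 -4.074
v -4.024 1.57 -3.569
v -4.132 2.659 -3.184
v -2.888 1.601 -3.336
v -3.316 1.334 -3.285
v -3.094 1.536 -2.877
v -4.322 2.19 -3.163
v -4.1 2.392 -2.755
v -3.906 1.596 -2.78
v -2.92 1.868 -3.765
v -2.698 2.07 -3.357
v -3.926 2.724 -3.643
v -3.704 2.926 -3.235
v -3.114 2.664 -3.74
v -3.408 2.825 -2.837
v -2.786 2.296 -2.912
v -2.818 2.562 -3.342
v -3.202 2.889 -3.295
v -3.653 2.495 -2.54
v -3.031 1.966 -2.615
v -3.458 1.699 -2.565
v -3.843 2.026 -2.518
v -3.151 2.458 -2.6
v -3.989 2.294 -3.905
v -3.367 1.765 -3.98
v -3.177 2.234 -4.002
v -3.562 2.561 -3.955
v -4.234 1.964 -3.608
v -3.612 1.435 -3.683
v -3.818 1.371 -3.225
v -4.202 1.698 -3.178
v -3.869 1.802 -3.92
f 2 1 5
f 2 5 3
f 3 5 6
f 3 6 4
f 5 1 7
f 5 7 6
f 6 7 8
f 6 8 4
f 7 1 9
f 7 9 8
f 8 9 10
f 8 10 4
f 9 1 11
f 9 11 10
f 10 11 12
f 10 12 4
f 11 1 13
f 11 13 12
f 12 13 14
f 12 14 4
f 13 1 15
f 13 15 14
f 14 15 16
f 14 16 4
f 15 1 17
f 15 17 16
f 16 17 18
f 16 18 4
f 17 1 19
f 17 19 18
f 18 19 20
f 18 20 4
f 19 1 21
f 19 21 20
f 20 21 22
f 20 22 4
f 21 1 23
f 21 23 22
f 22 23 24
f 22 24 4
f 23 1 25
f 23 25 24
f 24 25 26
f 24 26 4
f 25 1 27
f 25 27 26
f 26 27 28
f 26 28 4
f 27 1 29
f 27 29 28
f 28 29 30
f 28 30 4
f 29 1 2
f 29 2 30
f 30 2 3
f 30 3 4
f 31 68 47
f 68 42 71
f 47 71 36
f 68 71 47
f 31 47 43
f 47 36 48
f 43 48 32
f 47 48 43
f 31 43 52
f 43 32 53
f 52 53 38
f 43 53 52
f 31 52 64
f 52 38 67
f 64 67 41
f 52 67 64
f 31 64 68
f 64 41 72
f 68 72 42
f 64 72 68
f 32 48 59
f 48 36 62
f 59 62 40
f 48 62 59
f 36 71 49
f 71 42 70
f 49 70 35
f 71 70 49
f 42 72 69
f 72 41 65
f 69 65 33
f 72 65 69
f 41 67 66
f 67 38 54
f 66 54 37
f 67 54 66
f 38 53 58
f 53 32 55
f 58 55 39
f 53 55 58
f 34 60 46
f 60 40 61
f 46 61 35
f 60 61 46
f 34 46 44
f 46 35 45
f 44 45 33
f 46 45 44
f 34 44 51
f 44 33 50
f 51 50 37
f 44 50 51
f 34 51 56
f 51 37 57
f 56 57 39
f 51 57 56
f 34 56 60
f 56 39 63
f 60 63 40
f 56 63 60
f 35 61 49
f 61 40 62
f 49 62 36
f 61 62 49
f 33 45 69
f 45 35 70
f 69 70 42
f 45 70 69
f 37 50 66
f 50 33 65
f 66 65 41
f 50 65 66
f 39 57 58
f 57 37 54
f 58 54 38
f 57 54 58
f 40 63 59
f 63 39 55
f 59 55 32
f 63 55 59



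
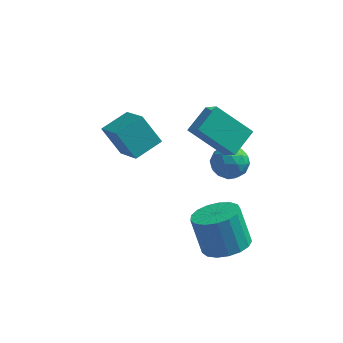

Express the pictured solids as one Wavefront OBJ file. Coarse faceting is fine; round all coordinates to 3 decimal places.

v -3.196 -1.572 0.693
v -4.049 -1.25 1.883
v -4.074 -0.38 -0.259
v -4.927 -0.058 0.932
v -2.313 -0.622 1.068
v -3.166 -0.3 2.259
v -3.191 0.57 0.117
v -4.044 0.892 1.307
v -1.202 -1.071 2.421
v -0.676 -1.696 3.142
v -0.652 0.022 2.966
v -0.126 -0.602 3.687
v 0.306 -1.218 1.193
v 0.832 -1.842 1.914
v 0.856 -0.124 1.738
v 1.382 -0.749 2.459
v -0.245 1.196 -1.082
v 0.284 1.082 -0.397
v 0.316 0.058 -1.703
v 0.845 -0.056 -1.018
v -0.014 -0.19 -0.934
v -0.36 0.513 -0.55
v 0.96 0.627 -1.55
v 0.614 1.33 -1.166
v 1.028 0.73 -0.686
v 0.426 0.226 -0.305
v 0.174 0.914 -1.795
v -0.428 0.41 -1.414
v -0.03 1.239 -0.685
v 0.63 -0.099 -1.415
v 0.125 -0.177 -1.366
v 0.436 -0.244 -0.963
v -0.408 0.904 -0.775
v -0.098 0.837 -0.372
v -0.272 0.09 -0.688
v 0.698 0.303 -1.728
v 1.008 0.236 -1.325
v 0.164 1.384 -1.137
v 0.475 1.317 -0.734
v 0.872 1.05 -1.412
v 0.719 0.965 -0.452
v 1.048 0.297 -0.817
v 1.116 0.698 -1.13
v 0.913 1.111 -0.904
v 0.365 0.668 -0.228
v 0.694 -0 -0.594
v 0.19 -0.079 -0.544
v -0.014 0.334 -0.319
v 0.802 0.462 -0.398
v -0.094 1.14 -1.506
v 0.235 0.472 -1.872
v 0.614 0.806 -1.781
v 0.41 1.219 -1.556
v -0.448 0.843 -1.283
v -0.119 0.175 -1.648
v -0.313 0.029 -1.196
v -0.516 0.442 -0.97
v -0.202 0.678 -1.702
v 0.807 -3.475 -2.49
v 1.616 -2.844 -2.395
v 1.061 -2.373 -0.814
v 0.253 -3.005 -0.91
v 1.269 -2.561 -2.601
v 0.714 -2.09 -1.02
v 0.816 -2.488 -2.782
v 0.261 -2.017 -1.201
v 0.361 -2.64 -2.896
v -0.193 -2.169 -1.315
v 0.009 -2.984 -2.917
v -0.546 -2.513 -1.336
v -0.161 -3.441 -2.84
v -0.715 -2.97 -1.26
v -0.108 -3.905 -2.684
v -0.663 -3.434 -1.103
v 0.154 -4.271 -2.483
v -0.401 -3.8 -0.902
v 0.565 -4.455 -2.283
v 0.011 -3.984 -0.703
v 1.033 -4.414 -2.131
v 0.478 -3.943 -0.551
v 1.448 -4.159 -2.062
v 0.893 -3.688 -0.481
v 1.717 -3.746 -2.09
v 1.162 -3.275 -0.51
v 1.778 -3.272 -2.21
v 1.223 -2.801 -0.63
f 2 4 1
f 5 2 1
f 1 4 3
f 3 5 1
f 2 8 4
f 6 2 5
f 6 8 2
f 4 8 3
f 7 5 3
f 3 8 7
f 7 6 5
f 8 6 7
f 10 12 9
f 13 10 9
f 9 12 11
f 11 13 9
f 10 16 12
f 14 10 13
f 14 16 10
f 12 16 11
f 15 13 11
f 11 16 15
f 15 14 13
f 16 14 15
f 17 54 33
f 54 28 57
f 33 57 22
f 54 57 33
f 17 33 29
f 33 22 34
f 29 34 18
f 33 34 29
f 17 29 38
f 29 18 39
f 38 39 24
f 29 39 38
f 17 38 50
f 38 24 53
f 50 53 27
f 38 53 50
f 17 50 54
f 50 27 58
f 54 58 28
f 50 58 54
f 18 34 45
f 34 22 48
f 45 48 26
f 34 48 45
f 22 57 35
f 57 28 56
f 35 56 21
f 57 56 35
f 28 58 55
f 58 27 51
f 55 51 19
f 58 51 55
f 27 53 52
f 53 24 40
f 52 40 23
f 53 40 52
f 24 39 44
f 39 18 41
f 44 41 25
f 39 41 44
f 20 46 32
f 46 26 47
f 32 47 21
f 46 47 32
f 20 32 30
f 32 21 31
f 30 31 19
f 32 31 30
f 20 30 37
f 30 19 36
f 37 36 23
f 30 36 37
f 20 37 42
f 37 23 43
f 42 43 25
f 37 43 42
f 20 42 46
f 42 25 49
f 46 49 26
f 42 49 46
f 21 47 35
f 47 26 48
f 35 48 22
f 47 48 35
f 19 31 55
f 31 21 56
f 55 56 28
f 31 56 55
f 23 36 52
f 36 19 51
f 52 51 27
f 36 51 52
f 25 43 44
f 43 23 40
f 44 40 24
f 43 40 44
f 26 49 45
f 49 25 41
f 45 41 18
f 49 41 45
f 60 59 63
f 60 63 61
f 61 63 64
f 61 64 62
f 63 59 65
f 63 65 64
f 64 65 66
f 64 66 62
f 65 59 67
f 65 67 66
f 66 67 68
f 66 68 62
f 67 59 69
f 67 69 68
f 68 69 70
f 68 70 62
f 69 59 71
f 69 71 70
f 70 71 72
f 70 72 62
f 71 59 73
f 71 73 72
f 72 73 74
f 72 74 62
f 73 59 75
f 73 75 74
f 74 75 76
f 74 76 62
f 75 59 77
f 75 77 76
f 76 77 78
f 76 78 62
f 77 59 79
f 77 79 78
f 78 79 80
f 78 80 62
f 79 59 81
f 79 81 80
f 80 81 82
f 80 82 62
f 81 59 83
f 81 83 82
f 82 83 84
f 82 84 62
f 83 59 85
f 83 85 84
f 84 85 86
f 84 86 62
f 85 59 60
f 85 60 86
f 86 60 61
f 86 61 62



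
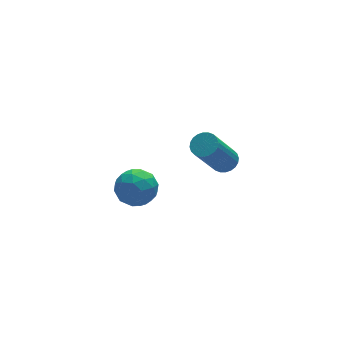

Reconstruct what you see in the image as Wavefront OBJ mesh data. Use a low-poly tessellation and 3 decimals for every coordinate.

v 2.473 -3.084 2.523
v 2.908 -3.318 2.714
v 1.903 -3.81 4.408
v 1.467 -3.576 4.217
v 2.932 -3.125 2.784
v 1.927 -3.617 4.478
v 2.886 -2.926 2.814
v 1.881 -3.417 4.508
v 2.777 -2.751 2.801
v 1.772 -3.242 4.494
v 2.622 -2.626 2.744
v 1.617 -3.118 4.438
v 2.444 -2.572 2.655
v 1.438 -3.063 4.348
v 2.27 -2.595 2.545
v 1.265 -3.086 4.239
v 2.127 -2.693 2.432
v 1.122 -3.184 4.125
v 2.037 -2.85 2.332
v 1.032 -3.342 4.026
v 2.013 -3.043 2.262
v 1.008 -3.535 3.956
v 2.059 -3.243 2.232
v 1.054 -3.734 3.926
v 2.168 -3.418 2.246
v 1.163 -3.909 3.939
v 2.323 -3.542 2.302
v 1.318 -4.034 3.996
v 2.502 -3.597 2.392
v 1.496 -4.088 4.085
v 2.675 -3.574 2.501
v 1.67 -4.065 4.195
v 2.818 -3.476 2.615
v 1.813 -3.967 4.308
v -0.038 0.407 -0.745
v 0.4 -0.025 -1.363
v -0.12 -0.775 0.023
v 0.318 -1.207 -0.595
v 0.724 -0.601 -0.116
v 0.775 0.129 -0.591
v -0.495 -0.929 -0.749
v -0.444 -0.199 -1.224
v 0.118 -0.851 -1.366
v 0.871 -0.649 -0.975
v -0.591 -0.151 -0.365
v 0.162 0.051 0.026
v 0.188 0.295 -1.122
v 0.092 -1.095 -0.218
v 0.331 -0.739 0.063
v 0.588 -0.993 -0.3
v 0.408 0.385 -0.667
v 0.666 0.131 -1.031
v 0.856 -0.207 -0.297
v -0.386 -0.931 -0.309
v -0.128 -1.185 -0.673
v -0.308 0.193 -1.04
v -0.051 -0.061 -1.403
v -0.576 -0.593 -1.043
v 0.28 -0.445 -1.487
v 0.232 -1.14 -1.035
v -0.246 -0.976 -1.126
v -0.216 -0.547 -1.405
v 0.722 -0.326 -1.257
v 0.674 -1.021 -0.805
v 0.913 -0.665 -0.523
v 0.943 -0.235 -0.802
v 0.557 -0.811 -1.258
v -0.394 0.221 -0.535
v -0.442 -0.474 -0.083
v -0.663 -0.565 -0.538
v -0.633 -0.135 -0.817
v 0.048 0.34 -0.305
v 0 -0.355 0.147
v 0.496 -0.253 0.065
v 0.526 0.176 -0.214
v -0.277 0.011 -0.082
f 2 1 5
f 2 5 3
f 3 5 6
f 3 6 4
f 5 1 7
f 5 7 6
f 6 7 8
f 6 8 4
f 7 1 9
f 7 9 8
f 8 9 10
f 8 10 4
f 9 1 11
f 9 11 10
f 10 11 12
f 10 12 4
f 11 1 13
f 11 13 12
f 12 13 14
f 12 14 4
f 13 1 15
f 13 15 14
f 14 15 16
f 14 16 4
f 15 1 17
f 15 17 16
f 16 17 18
f 16 18 4
f 17 1 19
f 17 19 18
f 18 19 20
f 18 20 4
f 19 1 21
f 19 21 20
f 20 21 22
f 20 22 4
f 21 1 23
f 21 23 22
f 22 23 24
f 22 24 4
f 23 1 25
f 23 25 24
f 24 25 26
f 24 26 4
f 25 1 27
f 25 27 26
f 26 27 28
f 26 28 4
f 27 1 29
f 27 29 28
f 28 29 30
f 28 30 4
f 29 1 31
f 29 31 30
f 30 31 32
f 30 32 4
f 31 1 33
f 31 33 32
f 32 33 34
f 32 34 4
f 33 1 2
f 33 2 34
f 34 2 3
f 34 3 4
f 35 72 51
f 72 46 75
f 51 75 40
f 72 75 51
f 35 51 47
f 51 40 52
f 47 52 36
f 51 52 47
f 35 47 56
f 47 36 57
f 56 57 42
f 47 57 56
f 35 56 68
f 56 42 71
f 68 71 45
f 56 71 68
f 35 68 72
f 68 45 76
f 72 76 46
f 68 76 72
f 36 52 63
f 52 40 66
f 63 66 44
f 52 66 63
f 40 75 53
f 75 46 74
f 53 74 39
f 75 74 53
f 46 76 73
f 76 45 69
f 73 69 37
f 76 69 73
f 45 71 70
f 71 42 58
f 70 58 41
f 71 58 70
f 42 57 62
f 57 36 59
f 62 59 43
f 57 59 62
f 38 64 50
f 64 44 65
f 50 65 39
f 64 65 50
f 38 50 48
f 50 39 49
f 48 49 37
f 50 49 48
f 38 48 55
f 48 37 54
f 55 54 41
f 48 54 55
f 38 55 60
f 55 41 61
f 60 61 43
f 55 61 60
f 38 60 64
f 60 43 67
f 64 67 44
f 60 67 64
f 39 65 53
f 65 44 66
f 53 66 40
f 65 66 53
f 37 49 73
f 49 39 74
f 73 74 46
f 49 74 73
f 41 54 70
f 54 37 69
f 70 69 45
f 54 69 70
f 43 61 62
f 61 41 58
f 62 58 42
f 61 58 62
f 44 67 63
f 67 43 59
f 63 59 36
f 67 59 63



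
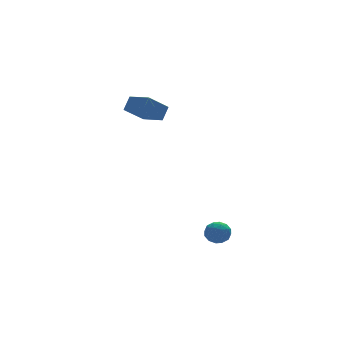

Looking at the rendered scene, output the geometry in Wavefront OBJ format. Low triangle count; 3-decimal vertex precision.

v -2.04 -2.484 -4.344
v -1.501 -3.045 -4.365
v -2.619 -3.075 -3.395
v -2.08 -3.636 -3.416
v -1.889 -2.922 -3.173
v -1.531 -2.557 -3.76
v -2.589 -3.563 -4
v -2.231 -3.198 -4.587
v -1.841 -3.712 -4.152
v -1.408 -3.316 -3.641
v -2.712 -2.804 -4.119
v -2.279 -2.408 -3.608
v -1.72 -2.713 -4.438
v -2.4 -3.407 -3.322
v -2.288 -2.988 -3.18
v -1.971 -3.318 -3.192
v -1.737 -2.426 -4.082
v -1.421 -2.755 -4.094
v -1.648 -2.683 -3.394
v -2.699 -3.365 -3.666
v -2.383 -3.694 -3.678
v -2.149 -2.802 -4.568
v -1.832 -3.132 -4.58
v -2.472 -3.437 -4.366
v -1.603 -3.435 -4.325
v -1.943 -3.782 -3.767
v -2.242 -3.739 -4.111
v -2.032 -3.524 -4.455
v -1.348 -3.202 -4.025
v -1.689 -3.549 -3.467
v -1.576 -3.129 -3.324
v -1.366 -2.915 -3.669
v -1.548 -3.594 -3.9
v -2.431 -2.571 -4.293
v -2.772 -2.918 -3.735
v -2.754 -3.205 -4.091
v -2.544 -2.991 -4.436
v -2.177 -2.338 -3.993
v -2.517 -2.685 -3.435
v -2.088 -2.596 -3.305
v -1.878 -2.381 -3.649
v -2.572 -2.526 -3.86
v -4.273 1.96 3.64
v -3.759 2.348 4.431
v -4.848 3.325 3.346
v -4.334 3.712 4.137
v -2.986 2.288 2.643
v -2.472 2.675 3.434
v -3.561 3.652 2.349
v -3.047 4.04 3.14
f 1 38 17
f 38 12 41
f 17 41 6
f 38 41 17
f 1 17 13
f 17 6 18
f 13 18 2
f 17 18 13
f 1 13 22
f 13 2 23
f 22 23 8
f 13 23 22
f 1 22 34
f 22 8 37
f 34 37 11
f 22 37 34
f 1 34 38
f 34 11 42
f 38 42 12
f 34 42 38
f 2 18 29
f 18 6 32
f 29 32 10
f 18 32 29
f 6 41 19
f 41 12 40
f 19 40 5
f 41 40 19
f 12 42 39
f 42 11 35
f 39 35 3
f 42 35 39
f 11 37 36
f 37 8 24
f 36 24 7
f 37 24 36
f 8 23 28
f 23 2 25
f 28 25 9
f 23 25 28
f 4 30 16
f 30 10 31
f 16 31 5
f 30 31 16
f 4 16 14
f 16 5 15
f 14 15 3
f 16 15 14
f 4 14 21
f 14 3 20
f 21 20 7
f 14 20 21
f 4 21 26
f 21 7 27
f 26 27 9
f 21 27 26
f 4 26 30
f 26 9 33
f 30 33 10
f 26 33 30
f 5 31 19
f 31 10 32
f 19 32 6
f 31 32 19
f 3 15 39
f 15 5 40
f 39 40 12
f 15 40 39
f 7 20 36
f 20 3 35
f 36 35 11
f 20 35 36
f 9 27 28
f 27 7 24
f 28 24 8
f 27 24 28
f 10 33 29
f 33 9 25
f 29 25 2
f 33 25 29
f 44 46 43
f 47 44 43
f 43 46 45
f 45 47 43
f 44 50 46
f 48 44 47
f 48 50 44
f 46 50 45
f 49 47 45
f 45 50 49
f 49 48 47
f 50 48 49



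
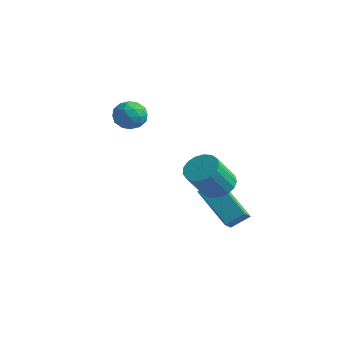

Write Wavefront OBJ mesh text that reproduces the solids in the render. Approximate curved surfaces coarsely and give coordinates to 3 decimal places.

v 3.089 -2.615 -2.327
v 3.417 -3.243 -1.857
v 1.376 -2.564 -1.062
v 1.704 -3.192 -0.593
v 3.536 -1.948 -1.747
v 3.864 -2.576 -1.278
v 1.823 -1.897 -0.483
v 2.151 -2.525 -0.013
v 3.291 -3.48 0.422
v 3.636 -2.918 0.857
v 3.715 -3.939 2.113
v 3.369 -4.5 1.678
v 3.267 -2.868 0.921
v 3.346 -3.888 2.177
v 2.903 -2.958 0.871
v 2.982 -3.978 2.127
v 2.628 -3.167 0.718
v 2.707 -4.188 1.974
v 2.505 -3.448 0.497
v 2.584 -4.469 1.753
v 2.561 -3.736 0.259
v 2.64 -4.757 1.515
v 2.785 -3.966 0.059
v 2.864 -4.987 1.314
v 3.125 -4.084 -0.059
v 3.204 -5.105 1.197
v 3.502 -4.064 -0.066
v 3.581 -5.084 1.19
v 3.831 -3.909 0.039
v 3.91 -4.93 1.294
v 4.036 -3.657 0.231
v 4.115 -4.678 1.487
v 4.071 -3.364 0.468
v 4.15 -4.384 1.723
v 3.926 -3.097 0.693
v 4.005 -4.118 1.949
v -2.571 -3.389 2.921
v -1.895 -2.989 2.99
v -1.925 -4.411 2.51
v -1.249 -4.011 2.579
v -1.651 -4.22 3.225
v -2.05 -3.589 3.478
v -1.77 -3.811 2.022
v -2.169 -3.18 2.275
v -1.4 -3.25 2.434
v -1.326 -3.503 3.177
v -2.494 -3.897 2.323
v -2.42 -4.15 3.066
v -2.289 -3.1 2.991
v -1.531 -4.3 2.509
v -1.767 -4.423 2.888
v -1.369 -4.188 2.928
v -2.381 -3.452 3.279
v -1.983 -3.217 3.319
v -1.84 -3.94 3.457
v -1.837 -4.183 2.181
v -1.439 -3.948 2.221
v -2.451 -3.212 2.572
v -2.053 -2.977 2.612
v -1.98 -3.46 2.043
v -1.601 -3.018 2.705
v -1.222 -3.618 2.464
v -1.528 -3.501 2.136
v -1.762 -3.13 2.285
v -1.558 -3.166 3.142
v -1.178 -3.767 2.901
v -1.414 -3.889 3.28
v -1.649 -3.519 3.429
v -1.267 -3.32 2.815
v -2.642 -3.633 2.599
v -2.262 -4.234 2.358
v -2.171 -3.881 2.071
v -2.406 -3.511 2.22
v -2.598 -3.782 3.036
v -2.219 -4.382 2.795
v -2.058 -4.27 3.215
v -2.292 -3.899 3.364
v -2.553 -4.08 2.685
f 2 4 1
f 5 2 1
f 1 4 3
f 3 5 1
f 2 8 4
f 6 2 5
f 6 8 2
f 4 8 3
f 7 5 3
f 3 8 7
f 7 6 5
f 8 6 7
f 10 9 13
f 10 13 11
f 11 13 14
f 11 14 12
f 13 9 15
f 13 15 14
f 14 15 16
f 14 16 12
f 15 9 17
f 15 17 16
f 16 17 18
f 16 18 12
f 17 9 19
f 17 19 18
f 18 19 20
f 18 20 12
f 19 9 21
f 19 21 20
f 20 21 22
f 20 22 12
f 21 9 23
f 21 23 22
f 22 23 24
f 22 24 12
f 23 9 25
f 23 25 24
f 24 25 26
f 24 26 12
f 25 9 27
f 25 27 26
f 26 27 28
f 26 28 12
f 27 9 29
f 27 29 28
f 28 29 30
f 28 30 12
f 29 9 31
f 29 31 30
f 30 31 32
f 30 32 12
f 31 9 33
f 31 33 32
f 32 33 34
f 32 34 12
f 33 9 35
f 33 35 34
f 34 35 36
f 34 36 12
f 35 9 10
f 35 10 36
f 36 10 11
f 36 11 12
f 37 74 53
f 74 48 77
f 53 77 42
f 74 77 53
f 37 53 49
f 53 42 54
f 49 54 38
f 53 54 49
f 37 49 58
f 49 38 59
f 58 59 44
f 49 59 58
f 37 58 70
f 58 44 73
f 70 73 47
f 58 73 70
f 37 70 74
f 70 47 78
f 74 78 48
f 70 78 74
f 38 54 65
f 54 42 68
f 65 68 46
f 54 68 65
f 42 77 55
f 77 48 76
f 55 76 41
f 77 76 55
f 48 78 75
f 78 47 71
f 75 71 39
f 78 71 75
f 47 73 72
f 73 44 60
f 72 60 43
f 73 60 72
f 44 59 64
f 59 38 61
f 64 61 45
f 59 61 64
f 40 66 52
f 66 46 67
f 52 67 41
f 66 67 52
f 40 52 50
f 52 41 51
f 50 51 39
f 52 51 50
f 40 50 57
f 50 39 56
f 57 56 43
f 50 56 57
f 40 57 62
f 57 43 63
f 62 63 45
f 57 63 62
f 40 62 66
f 62 45 69
f 66 69 46
f 62 69 66
f 41 67 55
f 67 46 68
f 55 68 42
f 67 68 55
f 39 51 75
f 51 41 76
f 75 76 48
f 51 76 75
f 43 56 72
f 56 39 71
f 72 71 47
f 56 71 72
f 45 63 64
f 63 43 60
f 64 60 44
f 63 60 64
f 46 69 65
f 69 45 61
f 65 61 38
f 69 61 65



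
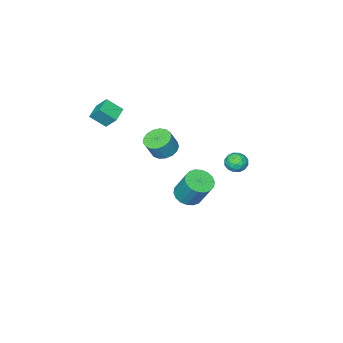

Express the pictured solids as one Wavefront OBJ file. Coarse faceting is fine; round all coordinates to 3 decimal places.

v -0.068 3.594 1.18
v 0.344 3.139 1.326
v -0.684 2.901 0.754
v -0.272 2.446 0.9
v -0.594 2.738 1.357
v -0.213 3.167 1.62
v -0.127 2.873 0.46
v 0.254 3.302 0.723
v 0.308 2.694 0.881
v 0.019 2.61 1.435
v -0.359 3.43 0.645
v -0.648 3.346 1.199
v 0.192 3.428 1.29
v -0.532 2.612 0.79
v -0.721 2.784 1.058
v -0.479 2.516 1.144
v -0.136 3.444 1.463
v 0.107 3.176 1.549
v -0.445 2.94 1.567
v -0.447 2.864 0.531
v -0.204 2.596 0.617
v 0.139 3.524 0.936
v 0.381 3.256 1.022
v 0.105 3.1 0.513
v 0.413 2.898 1.114
v 0.051 2.491 0.864
v 0.136 2.742 0.605
v 0.36 2.994 0.76
v 0.243 2.849 1.44
v -0.119 2.441 1.19
v -0.308 2.613 1.459
v -0.084 2.865 1.613
v 0.222 2.587 1.179
v -0.221 3.599 0.89
v -0.583 3.191 0.64
v -0.256 3.175 0.467
v -0.032 3.427 0.621
v -0.391 3.549 1.216
v -0.753 3.142 0.966
v -0.7 3.046 1.32
v -0.476 3.298 1.475
v -0.562 3.453 0.901
v -1.104 -1.678 -4.539
v -0.645 -2.264 -4.194
v -0.657 -1.368 -2.656
v -1.116 -0.782 -3.001
v -0.395 -2.032 -4.327
v -0.408 -1.136 -2.789
v -0.286 -1.731 -4.501
v -0.299 -0.835 -2.963
v -0.339 -1.419 -4.684
v -0.352 -0.523 -3.146
v -0.543 -1.159 -4.837
v -0.556 -0.263 -3.299
v -0.859 -1.001 -4.931
v -0.871 -0.105 -3.393
v -1.222 -0.977 -4.948
v -1.235 -0.081 -3.41
v -1.563 -1.092 -4.884
v -1.575 -0.196 -3.346
v -1.812 -1.324 -4.751
v -1.825 -0.428 -3.213
v -1.921 -1.625 -4.577
v -1.934 -0.729 -3.039
v -1.868 -1.937 -4.394
v -1.881 -1.041 -2.856
v -1.664 -2.197 -4.241
v -1.677 -1.301 -2.703
v -1.349 -2.355 -4.147
v -1.361 -1.459 -2.609
v -0.985 -2.379 -4.13
v -0.998 -1.483 -2.592
v 1.958 0.108 1.437
v 2.521 -0.281 1.156
v 3.005 -0.277 2.121
v 2.442 0.112 2.403
v 2.617 0.056 1.106
v 3.102 0.06 2.071
v 2.563 0.405 1.132
v 3.048 0.409 2.097
v 2.37 0.686 1.228
v 2.855 0.69 2.193
v 2.082 0.835 1.372
v 2.567 0.838 2.337
v 1.766 0.817 1.531
v 2.251 0.821 2.496
v 1.494 0.637 1.668
v 1.979 0.64 2.633
v 1.328 0.336 1.753
v 1.813 0.339 2.718
v 1.306 -0.018 1.765
v 1.791 -0.014 2.73
v 1.434 -0.342 1.702
v 1.918 -0.339 2.667
v 1.681 -0.563 1.579
v 2.166 -0.56 2.544
v 1.992 -0.631 1.423
v 2.477 -0.627 2.388
v 2.295 -0.529 1.27
v 2.78 -0.525 2.235
v 1.795 -4.214 1.504
v 2.347 -4.864 2.167
v 1.648 -3.543 2.285
v 2.2 -4.193 2.948
v 2.6 -3.767 1.272
v 3.152 -4.417 1.935
v 2.453 -3.096 2.053
v 3.005 -3.746 2.716
f 1 38 17
f 38 12 41
f 17 41 6
f 38 41 17
f 1 17 13
f 17 6 18
f 13 18 2
f 17 18 13
f 1 13 22
f 13 2 23
f 22 23 8
f 13 23 22
f 1 22 34
f 22 8 37
f 34 37 11
f 22 37 34
f 1 34 38
f 34 11 42
f 38 42 12
f 34 42 38
f 2 18 29
f 18 6 32
f 29 32 10
f 18 32 29
f 6 41 19
f 41 12 40
f 19 40 5
f 41 40 19
f 12 42 39
f 42 11 35
f 39 35 3
f 42 35 39
f 11 37 36
f 37 8 24
f 36 24 7
f 37 24 36
f 8 23 28
f 23 2 25
f 28 25 9
f 23 25 28
f 4 30 16
f 30 10 31
f 16 31 5
f 30 31 16
f 4 16 14
f 16 5 15
f 14 15 3
f 16 15 14
f 4 14 21
f 14 3 20
f 21 20 7
f 14 20 21
f 4 21 26
f 21 7 27
f 26 27 9
f 21 27 26
f 4 26 30
f 26 9 33
f 30 33 10
f 26 33 30
f 5 31 19
f 31 10 32
f 19 32 6
f 31 32 19
f 3 15 39
f 15 5 40
f 39 40 12
f 15 40 39
f 7 20 36
f 20 3 35
f 36 35 11
f 20 35 36
f 9 27 28
f 27 7 24
f 28 24 8
f 27 24 28
f 10 33 29
f 33 9 25
f 29 25 2
f 33 25 29
f 44 43 47
f 44 47 45
f 45 47 48
f 45 48 46
f 47 43 49
f 47 49 48
f 48 49 50
f 48 50 46
f 49 43 51
f 49 51 50
f 50 51 52
f 50 52 46
f 51 43 53
f 51 53 52
f 52 53 54
f 52 54 46
f 53 43 55
f 53 55 54
f 54 55 56
f 54 56 46
f 55 43 57
f 55 57 56
f 56 57 58
f 56 58 46
f 57 43 59
f 57 59 58
f 58 59 60
f 58 60 46
f 59 43 61
f 59 61 60
f 60 61 62
f 60 62 46
f 61 43 63
f 61 63 62
f 62 63 64
f 62 64 46
f 63 43 65
f 63 65 64
f 64 65 66
f 64 66 46
f 65 43 67
f 65 67 66
f 66 67 68
f 66 68 46
f 67 43 69
f 67 69 68
f 68 69 70
f 68 70 46
f 69 43 71
f 69 71 70
f 70 71 72
f 70 72 46
f 71 43 44
f 71 44 72
f 72 44 45
f 72 45 46
f 74 73 77
f 74 77 75
f 75 77 78
f 75 78 76
f 77 73 79
f 77 79 78
f 78 79 80
f 78 80 76
f 79 73 81
f 79 81 80
f 80 81 82
f 80 82 76
f 81 73 83
f 81 83 82
f 82 83 84
f 82 84 76
f 83 73 85
f 83 85 84
f 84 85 86
f 84 86 76
f 85 73 87
f 85 87 86
f 86 87 88
f 86 88 76
f 87 73 89
f 87 89 88
f 88 89 90
f 88 90 76
f 89 73 91
f 89 91 90
f 90 91 92
f 90 92 76
f 91 73 93
f 91 93 92
f 92 93 94
f 92 94 76
f 93 73 95
f 93 95 94
f 94 95 96
f 94 96 76
f 95 73 97
f 95 97 96
f 96 97 98
f 96 98 76
f 97 73 99
f 97 99 98
f 98 99 100
f 98 100 76
f 99 73 74
f 99 74 100
f 100 74 75
f 100 75 76
f 102 104 101
f 105 102 101
f 101 104 103
f 103 105 101
f 102 108 104
f 106 102 105
f 106 108 102
f 104 108 103
f 107 105 103
f 103 108 107
f 107 106 105
f 108 106 107



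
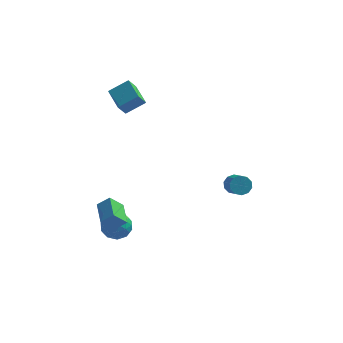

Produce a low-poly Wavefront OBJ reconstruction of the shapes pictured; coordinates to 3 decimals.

v -3.889 -4.292 -1.004
v -3.183 -4.197 -0.422
v -4.361 -2.911 -0.658
v -3.655 -2.816 -0.076
v -3.225 -3.844 -1.884
v -2.519 -3.749 -1.302
v -3.697 -2.463 -1.538
v -2.991 -2.368 -0.956
v 3.013 -1.092 0.563
v 3.441 -1.215 0.089
v 3.895 -2.151 0.744
v 3.467 -2.028 1.217
v 3.609 -0.954 0.344
v 4.064 -1.891 0.999
v 3.55 -0.746 0.683
v 4.005 -1.683 1.338
v 3.285 -0.67 0.976
v 3.74 -1.607 1.63
v 2.917 -0.755 1.11
v 3.372 -1.692 1.765
v 2.585 -0.969 1.036
v 3.039 -1.905 1.691
v 2.416 -1.229 0.781
v 2.871 -2.166 1.436
v 2.475 -1.437 0.442
v 2.93 -2.374 1.097
v 2.74 -1.513 0.15
v 3.195 -2.45 0.804
v 3.108 -1.428 0.015
v 3.563 -2.365 0.67
v -4.197 -2.096 -2.567
v -3.387 -1.609 -2.415
v -3.373 -3.331 -3.005
v -2.563 -2.844 -2.853
v -3.112 -3.103 -2.113
v -3.622 -2.34 -1.842
v -3.138 -2.6 -3.578
v -3.648 -1.837 -3.307
v -2.733 -1.921 -3.039
v -2.717 -2.232 -2.134
v -4.043 -2.708 -3.286
v -4.027 -3.019 -2.381
v -3.865 -1.744 -2.452
v -2.895 -3.196 -2.968
v -3.218 -3.348 -2.533
v -2.742 -3.062 -2.443
v -4.002 -2.173 -2.116
v -3.526 -1.887 -2.026
v -3.365 -2.765 -1.849
v -3.234 -3.053 -3.394
v -2.758 -2.767 -3.304
v -4.018 -1.878 -2.977
v -3.542 -1.592 -2.887
v -3.395 -2.175 -3.571
v -3.004 -1.642 -2.73
v -2.519 -2.367 -2.988
v -2.858 -2.224 -3.413
v -3.157 -1.775 -3.254
v -2.995 -1.824 -2.198
v -2.51 -2.55 -2.456
v -2.833 -2.702 -2.021
v -3.132 -2.253 -1.862
v -2.61 -2.007 -2.565
v -4.25 -2.39 -2.964
v -3.765 -3.116 -3.222
v -3.628 -2.687 -3.558
v -3.927 -2.238 -3.399
v -4.241 -2.573 -2.432
v -3.756 -3.298 -2.69
v -3.603 -3.165 -2.166
v -3.902 -2.716 -2.007
v -4.15 -2.933 -2.855
v -4.223 2.86 3.443
v -3.115 3.303 4.195
v -5.038 4.198 3.856
v -3.93 4.641 4.607
v -3.87 3.319 2.653
v -2.762 3.762 3.404
v -4.685 4.657 3.065
v -3.577 5.1 3.817
f 2 4 1
f 5 2 1
f 1 4 3
f 3 5 1
f 2 8 4
f 6 2 5
f 6 8 2
f 4 8 3
f 7 5 3
f 3 8 7
f 7 6 5
f 8 6 7
f 10 9 13
f 10 13 11
f 11 13 14
f 11 14 12
f 13 9 15
f 13 15 14
f 14 15 16
f 14 16 12
f 15 9 17
f 15 17 16
f 16 17 18
f 16 18 12
f 17 9 19
f 17 19 18
f 18 19 20
f 18 20 12
f 19 9 21
f 19 21 20
f 20 21 22
f 20 22 12
f 21 9 23
f 21 23 22
f 22 23 24
f 22 24 12
f 23 9 25
f 23 25 24
f 24 25 26
f 24 26 12
f 25 9 27
f 25 27 26
f 26 27 28
f 26 28 12
f 27 9 29
f 27 29 28
f 28 29 30
f 28 30 12
f 29 9 10
f 29 10 30
f 30 10 11
f 30 11 12
f 31 68 47
f 68 42 71
f 47 71 36
f 68 71 47
f 31 47 43
f 47 36 48
f 43 48 32
f 47 48 43
f 31 43 52
f 43 32 53
f 52 53 38
f 43 53 52
f 31 52 64
f 52 38 67
f 64 67 41
f 52 67 64
f 31 64 68
f 64 41 72
f 68 72 42
f 64 72 68
f 32 48 59
f 48 36 62
f 59 62 40
f 48 62 59
f 36 71 49
f 71 42 70
f 49 70 35
f 71 70 49
f 42 72 69
f 72 41 65
f 69 65 33
f 72 65 69
f 41 67 66
f 67 38 54
f 66 54 37
f 67 54 66
f 38 53 58
f 53 32 55
f 58 55 39
f 53 55 58
f 34 60 46
f 60 40 61
f 46 61 35
f 60 61 46
f 34 46 44
f 46 35 45
f 44 45 33
f 46 45 44
f 34 44 51
f 44 33 50
f 51 50 37
f 44 50 51
f 34 51 56
f 51 37 57
f 56 57 39
f 51 57 56
f 34 56 60
f 56 39 63
f 60 63 40
f 56 63 60
f 35 61 49
f 61 40 62
f 49 62 36
f 61 62 49
f 33 45 69
f 45 35 70
f 69 70 42
f 45 70 69
f 37 50 66
f 50 33 65
f 66 65 41
f 50 65 66
f 39 57 58
f 57 37 54
f 58 54 38
f 57 54 58
f 40 63 59
f 63 39 55
f 59 55 32
f 63 55 59
f 74 76 73
f 77 74 73
f 73 76 75
f 75 77 73
f 74 80 76
f 78 74 77
f 78 80 74
f 76 80 75
f 79 77 75
f 75 80 79
f 79 78 77
f 80 78 79

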